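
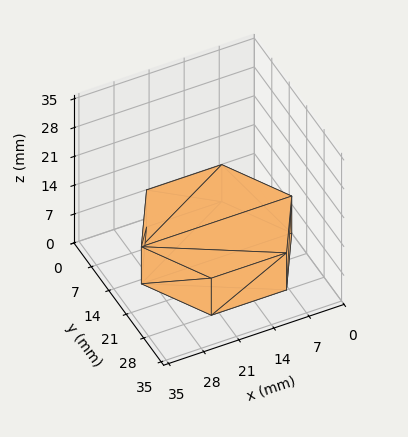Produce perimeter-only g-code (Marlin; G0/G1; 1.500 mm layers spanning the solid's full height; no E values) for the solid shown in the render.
Reading the render: the shape is a regular 6-sided prism (a cylinder approximated with 6 flat sides), circumscribed radius ≈ 15 mm, height ≈ 9 mm (dimensions read to the nearest mm from the axis ticks). For the g-code, the solid's height is divided into equal slices at the stated Δz and each level perimeter traced with G1 moves after a G0 lift.

; perimeter-only toolpath
G21 ; units = mm
G90 ; absolute positioning
G28 ; home
; layer 1
G0 Z1.500
G0 X30.000 Y15.000
G1 X22.500 Y27.990
G1 X7.500 Y27.990
G1 X0.000 Y15.000
G1 X7.500 Y2.010
G1 X22.500 Y2.010
G1 X30.000 Y15.000
; layer 2
G0 Z3.000
G0 X30.000 Y15.000
G1 X22.500 Y27.990
G1 X7.500 Y27.990
G1 X0.000 Y15.000
G1 X7.500 Y2.010
G1 X22.500 Y2.010
G1 X30.000 Y15.000
; layer 3
G0 Z4.500
G0 X30.000 Y15.000
G1 X22.500 Y27.990
G1 X7.500 Y27.990
G1 X0.000 Y15.000
G1 X7.500 Y2.010
G1 X22.500 Y2.010
G1 X30.000 Y15.000
; layer 4
G0 Z6.000
G0 X30.000 Y15.000
G1 X22.500 Y27.990
G1 X7.500 Y27.990
G1 X0.000 Y15.000
G1 X7.500 Y2.010
G1 X22.500 Y2.010
G1 X30.000 Y15.000
; layer 5
G0 Z7.500
G0 X30.000 Y15.000
G1 X22.500 Y27.990
G1 X7.500 Y27.990
G1 X0.000 Y15.000
G1 X7.500 Y2.010
G1 X22.500 Y2.010
G1 X30.000 Y15.000
; layer 6
G0 Z9.000
G0 X30.000 Y15.000
G1 X22.500 Y27.990
G1 X7.500 Y27.990
G1 X0.000 Y15.000
G1 X7.500 Y2.010
G1 X22.500 Y2.010
G1 X30.000 Y15.000
M2 ; end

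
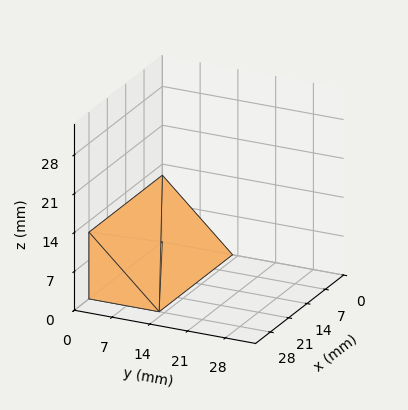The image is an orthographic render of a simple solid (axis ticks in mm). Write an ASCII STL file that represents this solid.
Reading the render: the shape is a wedge (ramp): 28 × 13 mm base, rising to 12 mm along the y=0 edge and sloping linearly to z=0 at y=13 (dimensions read to the nearest mm from the axis ticks). For the STL, each face is triangulated and given an outward normal.

solid part
  facet normal 0.0000 0.0000 -1.0000
    outer loop
      vertex 28.000 13.000 0.000
      vertex 28.000 0.000 0.000
      vertex 0.000 0.000 0.000
    endloop
  endfacet
  facet normal 0.0000 0.0000 -1.0000
    outer loop
      vertex 0.000 13.000 0.000
      vertex 28.000 13.000 0.000
      vertex 0.000 0.000 0.000
    endloop
  endfacet
  facet normal 0.0000 -1.0000 0.0000
    outer loop
      vertex 0.000 0.000 0.000
      vertex 28.000 0.000 0.000
      vertex 28.000 0.000 12.000
    endloop
  endfacet
  facet normal 0.0000 -1.0000 0.0000
    outer loop
      vertex 0.000 0.000 0.000
      vertex 28.000 0.000 12.000
      vertex 0.000 0.000 12.000
    endloop
  endfacet
  facet normal 0.0000 0.6783 0.7348
    outer loop
      vertex 0.000 0.000 12.000
      vertex 28.000 0.000 12.000
      vertex 28.000 13.000 0.000
    endloop
  endfacet
  facet normal 0.0000 0.6783 0.7348
    outer loop
      vertex 0.000 0.000 12.000
      vertex 28.000 13.000 0.000
      vertex 0.000 13.000 0.000
    endloop
  endfacet
  facet normal -1.0000 0.0000 0.0000
    outer loop
      vertex 0.000 0.000 12.000
      vertex 0.000 13.000 0.000
      vertex 0.000 0.000 0.000
    endloop
  endfacet
  facet normal 1.0000 0.0000 0.0000
    outer loop
      vertex 28.000 0.000 0.000
      vertex 28.000 13.000 0.000
      vertex 28.000 0.000 12.000
    endloop
  endfacet
endsolid part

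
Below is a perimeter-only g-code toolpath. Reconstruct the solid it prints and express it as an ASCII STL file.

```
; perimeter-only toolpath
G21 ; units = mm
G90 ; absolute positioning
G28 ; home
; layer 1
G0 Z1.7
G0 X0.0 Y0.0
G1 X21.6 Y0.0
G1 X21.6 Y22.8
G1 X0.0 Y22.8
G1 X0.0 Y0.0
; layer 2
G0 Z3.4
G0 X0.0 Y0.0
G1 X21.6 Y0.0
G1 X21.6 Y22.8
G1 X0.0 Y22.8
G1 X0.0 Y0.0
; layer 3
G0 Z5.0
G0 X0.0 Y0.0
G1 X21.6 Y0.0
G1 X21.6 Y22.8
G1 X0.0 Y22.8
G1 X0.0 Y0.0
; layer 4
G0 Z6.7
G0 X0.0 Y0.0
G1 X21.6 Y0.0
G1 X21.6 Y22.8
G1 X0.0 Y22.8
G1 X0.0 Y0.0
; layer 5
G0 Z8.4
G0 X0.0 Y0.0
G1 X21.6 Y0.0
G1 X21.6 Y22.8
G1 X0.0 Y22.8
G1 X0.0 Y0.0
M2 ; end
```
solid part
  facet normal 0.0000 0.0000 -1.0000
    outer loop
      vertex 21.6 22.8 0.0
      vertex 21.6 0.0 0.0
      vertex 0.0 0.0 0.0
    endloop
  endfacet
  facet normal 0.0000 0.0000 -1.0000
    outer loop
      vertex 0.0 22.8 0.0
      vertex 21.6 22.8 0.0
      vertex 0.0 0.0 0.0
    endloop
  endfacet
  facet normal 0.0000 0.0000 1.0000
    outer loop
      vertex 0.0 0.0 8.4
      vertex 21.6 0.0 8.4
      vertex 21.6 22.8 8.4
    endloop
  endfacet
  facet normal 0.0000 0.0000 1.0000
    outer loop
      vertex 0.0 0.0 8.4
      vertex 21.6 22.8 8.4
      vertex 0.0 22.8 8.4
    endloop
  endfacet
  facet normal 0.0000 -1.0000 0.0000
    outer loop
      vertex 0.0 0.0 0.0
      vertex 21.6 0.0 0.0
      vertex 21.6 0.0 8.4
    endloop
  endfacet
  facet normal 0.0000 -1.0000 0.0000
    outer loop
      vertex 0.0 0.0 0.0
      vertex 21.6 0.0 8.4
      vertex 0.0 0.0 8.4
    endloop
  endfacet
  facet normal 0.0000 1.0000 0.0000
    outer loop
      vertex 21.6 22.8 8.4
      vertex 21.6 22.8 0.0
      vertex 0.0 22.8 0.0
    endloop
  endfacet
  facet normal 0.0000 1.0000 0.0000
    outer loop
      vertex 0.0 22.8 8.4
      vertex 21.6 22.8 8.4
      vertex 0.0 22.8 0.0
    endloop
  endfacet
  facet normal -1.0000 0.0000 0.0000
    outer loop
      vertex 0.0 22.8 8.4
      vertex 0.0 22.8 0.0
      vertex 0.0 0.0 0.0
    endloop
  endfacet
  facet normal -1.0000 0.0000 0.0000
    outer loop
      vertex 0.0 0.0 8.4
      vertex 0.0 22.8 8.4
      vertex 0.0 0.0 0.0
    endloop
  endfacet
  facet normal 1.0000 0.0000 0.0000
    outer loop
      vertex 21.6 0.0 0.0
      vertex 21.6 22.8 0.0
      vertex 21.6 22.8 8.4
    endloop
  endfacet
  facet normal 1.0000 0.0000 0.0000
    outer loop
      vertex 21.6 0.0 0.0
      vertex 21.6 22.8 8.4
      vertex 21.6 0.0 8.4
    endloop
  endfacet
endsolid part

The G0 Z moves step by Δz≈1.7 mm. Every layer's G1 loop is the same polygon, so the solid is a straight extrusion of it from z=0 to z≈8.4. Closing with flat bottom and top caps and triangulating gives 12 facets — a rectangular box, roughly 21.6 × 22.8 mm footprint and 8.4 mm tall.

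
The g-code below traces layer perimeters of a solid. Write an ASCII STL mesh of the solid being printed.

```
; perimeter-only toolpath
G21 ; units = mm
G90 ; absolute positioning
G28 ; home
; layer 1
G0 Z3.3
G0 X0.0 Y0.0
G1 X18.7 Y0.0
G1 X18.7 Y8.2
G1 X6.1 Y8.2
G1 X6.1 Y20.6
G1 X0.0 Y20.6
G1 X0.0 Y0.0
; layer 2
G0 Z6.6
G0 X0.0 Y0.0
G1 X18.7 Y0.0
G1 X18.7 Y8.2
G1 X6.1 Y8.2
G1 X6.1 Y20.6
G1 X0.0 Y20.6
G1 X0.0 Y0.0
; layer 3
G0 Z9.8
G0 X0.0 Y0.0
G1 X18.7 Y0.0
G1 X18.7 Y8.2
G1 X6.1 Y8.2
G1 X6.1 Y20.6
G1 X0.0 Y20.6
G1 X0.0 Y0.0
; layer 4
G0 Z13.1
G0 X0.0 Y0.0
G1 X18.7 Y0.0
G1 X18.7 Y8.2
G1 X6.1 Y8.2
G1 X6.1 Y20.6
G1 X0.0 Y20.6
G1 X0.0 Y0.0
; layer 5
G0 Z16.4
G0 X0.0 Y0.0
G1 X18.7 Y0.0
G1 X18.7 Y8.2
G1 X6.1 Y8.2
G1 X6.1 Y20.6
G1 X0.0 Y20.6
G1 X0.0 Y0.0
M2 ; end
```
solid part
  facet normal 0.0000 0.0000 -1.0000
    outer loop
      vertex 18.7 8.2 0.0
      vertex 18.7 0.0 0.0
      vertex 0.0 0.0 0.0
    endloop
  endfacet
  facet normal 0.0000 0.0000 -1.0000
    outer loop
      vertex 6.1 8.2 0.0
      vertex 18.7 8.2 0.0
      vertex 0.0 0.0 0.0
    endloop
  endfacet
  facet normal 0.0000 0.0000 -1.0000
    outer loop
      vertex 6.1 20.6 0.0
      vertex 6.1 8.2 0.0
      vertex 0.0 0.0 0.0
    endloop
  endfacet
  facet normal 0.0000 0.0000 -1.0000
    outer loop
      vertex 0.0 20.6 0.0
      vertex 6.1 20.6 0.0
      vertex 0.0 0.0 0.0
    endloop
  endfacet
  facet normal 0.0000 0.0000 1.0000
    outer loop
      vertex 0.0 0.0 16.4
      vertex 18.7 0.0 16.4
      vertex 18.7 8.2 16.4
    endloop
  endfacet
  facet normal 0.0000 0.0000 1.0000
    outer loop
      vertex 0.0 0.0 16.4
      vertex 18.7 8.2 16.4
      vertex 6.1 8.2 16.4
    endloop
  endfacet
  facet normal 0.0000 0.0000 1.0000
    outer loop
      vertex 0.0 0.0 16.4
      vertex 6.1 8.2 16.4
      vertex 6.1 20.6 16.4
    endloop
  endfacet
  facet normal 0.0000 0.0000 1.0000
    outer loop
      vertex 0.0 0.0 16.4
      vertex 6.1 20.6 16.4
      vertex 0.0 20.6 16.4
    endloop
  endfacet
  facet normal 0.0000 -1.0000 0.0000
    outer loop
      vertex 0.0 0.0 0.0
      vertex 18.7 0.0 0.0
      vertex 18.7 0.0 16.4
    endloop
  endfacet
  facet normal 0.0000 -1.0000 0.0000
    outer loop
      vertex 0.0 0.0 0.0
      vertex 18.7 0.0 16.4
      vertex 0.0 0.0 16.4
    endloop
  endfacet
  facet normal 1.0000 0.0000 0.0000
    outer loop
      vertex 18.7 0.0 0.0
      vertex 18.7 8.2 0.0
      vertex 18.7 8.2 16.4
    endloop
  endfacet
  facet normal 1.0000 0.0000 0.0000
    outer loop
      vertex 18.7 0.0 0.0
      vertex 18.7 8.2 16.4
      vertex 18.7 0.0 16.4
    endloop
  endfacet
  facet normal 0.0000 1.0000 0.0000
    outer loop
      vertex 18.7 8.2 0.0
      vertex 6.1 8.2 0.0
      vertex 6.1 8.2 16.4
    endloop
  endfacet
  facet normal 0.0000 1.0000 0.0000
    outer loop
      vertex 18.7 8.2 0.0
      vertex 6.1 8.2 16.4
      vertex 18.7 8.2 16.4
    endloop
  endfacet
  facet normal 1.0000 0.0000 0.0000
    outer loop
      vertex 6.1 8.2 0.0
      vertex 6.1 20.6 0.0
      vertex 6.1 20.6 16.4
    endloop
  endfacet
  facet normal 1.0000 0.0000 0.0000
    outer loop
      vertex 6.1 8.2 0.0
      vertex 6.1 20.6 16.4
      vertex 6.1 8.2 16.4
    endloop
  endfacet
  facet normal 0.0000 1.0000 0.0000
    outer loop
      vertex 6.1 20.6 0.0
      vertex 0.0 20.6 0.0
      vertex 0.0 20.6 16.4
    endloop
  endfacet
  facet normal 0.0000 1.0000 0.0000
    outer loop
      vertex 6.1 20.6 0.0
      vertex 0.0 20.6 16.4
      vertex 6.1 20.6 16.4
    endloop
  endfacet
  facet normal -1.0000 0.0000 0.0000
    outer loop
      vertex 0.0 20.6 0.0
      vertex 0.0 0.0 0.0
      vertex 0.0 0.0 16.4
    endloop
  endfacet
  facet normal -1.0000 0.0000 0.0000
    outer loop
      vertex 0.0 20.6 0.0
      vertex 0.0 0.0 16.4
      vertex 0.0 20.6 16.4
    endloop
  endfacet
endsolid part

The G0 Z moves step by Δz≈3.3 mm. Every layer's G1 loop is the same polygon, so the solid is a straight extrusion of it from z=0 to z≈16.4. Closing with flat bottom and top caps and triangulating gives 20 facets — an L-shaped prism: outer 18.7 × 20.6 mm, arm thicknesses ≈ 8.2 mm (horizontal) and 6.1 mm (vertical), extruded 16.4 mm in z.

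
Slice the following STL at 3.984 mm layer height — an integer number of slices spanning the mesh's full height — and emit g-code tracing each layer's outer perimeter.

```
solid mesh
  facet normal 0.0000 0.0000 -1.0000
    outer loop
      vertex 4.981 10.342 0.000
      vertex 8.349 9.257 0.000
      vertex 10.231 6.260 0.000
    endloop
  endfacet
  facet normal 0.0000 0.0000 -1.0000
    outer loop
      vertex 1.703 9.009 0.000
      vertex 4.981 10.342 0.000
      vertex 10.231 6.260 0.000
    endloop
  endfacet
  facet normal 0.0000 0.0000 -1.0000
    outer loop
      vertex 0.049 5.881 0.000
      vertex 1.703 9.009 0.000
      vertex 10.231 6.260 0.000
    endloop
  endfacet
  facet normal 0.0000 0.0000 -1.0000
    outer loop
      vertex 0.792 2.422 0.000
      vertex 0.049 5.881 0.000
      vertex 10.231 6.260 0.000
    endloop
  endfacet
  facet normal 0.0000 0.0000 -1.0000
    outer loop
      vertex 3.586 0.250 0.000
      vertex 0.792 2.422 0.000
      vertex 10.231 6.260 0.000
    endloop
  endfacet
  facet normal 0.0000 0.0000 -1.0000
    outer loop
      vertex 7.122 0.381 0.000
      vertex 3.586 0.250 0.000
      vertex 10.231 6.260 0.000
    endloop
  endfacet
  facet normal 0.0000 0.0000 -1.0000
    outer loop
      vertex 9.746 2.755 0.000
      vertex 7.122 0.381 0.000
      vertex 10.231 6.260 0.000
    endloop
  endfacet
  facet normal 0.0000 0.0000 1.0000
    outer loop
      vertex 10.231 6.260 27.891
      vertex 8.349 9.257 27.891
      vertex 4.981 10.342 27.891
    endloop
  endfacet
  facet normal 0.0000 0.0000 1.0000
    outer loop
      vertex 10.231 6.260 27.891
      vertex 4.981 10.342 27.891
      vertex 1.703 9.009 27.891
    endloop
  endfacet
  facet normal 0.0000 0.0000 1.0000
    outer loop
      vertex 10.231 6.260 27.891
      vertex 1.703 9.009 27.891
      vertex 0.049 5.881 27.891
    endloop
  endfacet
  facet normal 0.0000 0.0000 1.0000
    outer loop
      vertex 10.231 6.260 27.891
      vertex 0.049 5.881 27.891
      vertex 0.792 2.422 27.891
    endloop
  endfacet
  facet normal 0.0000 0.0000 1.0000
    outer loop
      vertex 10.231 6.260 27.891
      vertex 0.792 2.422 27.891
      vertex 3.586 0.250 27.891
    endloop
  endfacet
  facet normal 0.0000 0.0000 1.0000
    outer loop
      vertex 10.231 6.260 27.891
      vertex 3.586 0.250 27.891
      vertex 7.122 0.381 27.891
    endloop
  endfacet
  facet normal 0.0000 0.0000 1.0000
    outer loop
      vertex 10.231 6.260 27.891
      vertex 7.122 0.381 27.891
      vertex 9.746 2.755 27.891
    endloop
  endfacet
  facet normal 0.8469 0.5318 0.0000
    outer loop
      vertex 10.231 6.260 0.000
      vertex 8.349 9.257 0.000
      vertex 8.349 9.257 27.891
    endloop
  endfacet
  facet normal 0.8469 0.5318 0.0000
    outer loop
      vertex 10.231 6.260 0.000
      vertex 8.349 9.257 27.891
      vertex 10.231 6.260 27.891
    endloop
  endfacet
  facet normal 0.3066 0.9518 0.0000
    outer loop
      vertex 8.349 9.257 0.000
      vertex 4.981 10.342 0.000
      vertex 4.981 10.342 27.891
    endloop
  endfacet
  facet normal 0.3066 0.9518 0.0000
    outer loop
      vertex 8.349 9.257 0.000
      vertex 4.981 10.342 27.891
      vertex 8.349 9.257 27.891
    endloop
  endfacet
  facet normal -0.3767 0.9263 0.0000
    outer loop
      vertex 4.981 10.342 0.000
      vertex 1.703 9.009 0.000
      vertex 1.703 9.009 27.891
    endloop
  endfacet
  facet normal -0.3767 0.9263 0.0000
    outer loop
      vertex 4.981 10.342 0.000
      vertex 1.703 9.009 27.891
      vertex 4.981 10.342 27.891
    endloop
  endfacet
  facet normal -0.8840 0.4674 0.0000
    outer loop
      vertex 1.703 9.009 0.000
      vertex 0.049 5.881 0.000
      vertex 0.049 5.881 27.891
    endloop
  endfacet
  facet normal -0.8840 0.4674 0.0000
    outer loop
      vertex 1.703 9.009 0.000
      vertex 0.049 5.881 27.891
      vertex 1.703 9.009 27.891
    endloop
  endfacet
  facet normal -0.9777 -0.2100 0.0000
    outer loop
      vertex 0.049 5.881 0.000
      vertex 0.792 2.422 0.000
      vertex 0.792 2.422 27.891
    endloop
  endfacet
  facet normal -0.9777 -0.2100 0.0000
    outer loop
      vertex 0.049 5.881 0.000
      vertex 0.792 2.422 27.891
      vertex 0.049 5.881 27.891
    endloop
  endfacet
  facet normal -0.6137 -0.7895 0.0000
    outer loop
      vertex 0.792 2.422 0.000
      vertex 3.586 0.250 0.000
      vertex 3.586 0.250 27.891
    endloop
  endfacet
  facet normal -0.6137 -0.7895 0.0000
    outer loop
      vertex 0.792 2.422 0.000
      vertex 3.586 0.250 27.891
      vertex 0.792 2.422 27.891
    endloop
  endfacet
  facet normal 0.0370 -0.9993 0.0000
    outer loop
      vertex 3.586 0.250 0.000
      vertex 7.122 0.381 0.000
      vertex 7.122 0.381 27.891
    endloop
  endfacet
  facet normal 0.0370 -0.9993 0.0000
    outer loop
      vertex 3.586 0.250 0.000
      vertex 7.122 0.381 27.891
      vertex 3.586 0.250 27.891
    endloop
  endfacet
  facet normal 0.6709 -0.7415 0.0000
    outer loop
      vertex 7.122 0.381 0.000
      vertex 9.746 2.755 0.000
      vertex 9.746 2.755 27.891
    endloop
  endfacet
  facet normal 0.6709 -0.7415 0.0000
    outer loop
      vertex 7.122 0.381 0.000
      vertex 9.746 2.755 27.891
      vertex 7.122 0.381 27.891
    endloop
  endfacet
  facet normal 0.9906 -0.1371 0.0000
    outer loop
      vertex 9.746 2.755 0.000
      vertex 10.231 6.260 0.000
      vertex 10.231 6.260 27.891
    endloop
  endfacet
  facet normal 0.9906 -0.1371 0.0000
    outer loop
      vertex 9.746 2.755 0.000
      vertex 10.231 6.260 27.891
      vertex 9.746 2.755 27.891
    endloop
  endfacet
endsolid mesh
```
; perimeter-only toolpath
G21 ; units = mm
G90 ; absolute positioning
G28 ; home
; layer 1
G0 Z3.984
G0 X10.231 Y6.260
G1 X8.349 Y9.257
G1 X4.981 Y10.342
G1 X1.703 Y9.009
G1 X0.049 Y5.881
G1 X0.792 Y2.422
G1 X3.586 Y0.250
G1 X7.122 Y0.381
G1 X9.746 Y2.755
G1 X10.231 Y6.260
; layer 2
G0 Z7.969
G0 X10.231 Y6.260
G1 X8.349 Y9.257
G1 X4.981 Y10.342
G1 X1.703 Y9.009
G1 X0.049 Y5.881
G1 X0.792 Y2.422
G1 X3.586 Y0.250
G1 X7.122 Y0.381
G1 X9.746 Y2.755
G1 X10.231 Y6.260
; layer 3
G0 Z11.953
G0 X10.231 Y6.260
G1 X8.349 Y9.257
G1 X4.981 Y10.342
G1 X1.703 Y9.009
G1 X0.049 Y5.881
G1 X0.792 Y2.422
G1 X3.586 Y0.250
G1 X7.122 Y0.381
G1 X9.746 Y2.755
G1 X10.231 Y6.260
; layer 4
G0 Z15.938
G0 X10.231 Y6.260
G1 X8.349 Y9.257
G1 X4.981 Y10.342
G1 X1.703 Y9.009
G1 X0.049 Y5.881
G1 X0.792 Y2.422
G1 X3.586 Y0.250
G1 X7.122 Y0.381
G1 X9.746 Y2.755
G1 X10.231 Y6.260
; layer 5
G0 Z19.922
G0 X10.231 Y6.260
G1 X8.349 Y9.257
G1 X4.981 Y10.342
G1 X1.703 Y9.009
G1 X0.049 Y5.881
G1 X0.792 Y2.422
G1 X3.586 Y0.250
G1 X7.122 Y0.381
G1 X9.746 Y2.755
G1 X10.231 Y6.260
; layer 6
G0 Z23.907
G0 X10.231 Y6.260
G1 X8.349 Y9.257
G1 X4.981 Y10.342
G1 X1.703 Y9.009
G1 X0.049 Y5.881
G1 X0.792 Y2.422
G1 X3.586 Y0.250
G1 X7.122 Y0.381
G1 X9.746 Y2.755
G1 X10.231 Y6.260
; layer 7
G0 Z27.891
G0 X10.231 Y6.260
G1 X8.349 Y9.257
G1 X4.981 Y10.342
G1 X1.703 Y9.009
G1 X0.049 Y5.881
G1 X0.792 Y2.422
G1 X3.586 Y0.250
G1 X7.122 Y0.381
G1 X9.746 Y2.755
G1 X10.231 Y6.260
M2 ; end

The solid is a regular 9-sided prism (a cylinder approximated with 9 flat sides), circumscribed radius ≈ 5.17 mm, height ≈ 27.9 mm. Slicing at Δz = 3.984 mm — 7 equal slices spanning the solid's height, so layer i sits at z = i·h/7 — gives 7 non-empty perimeters. Each is a 9-segment closed polygon; G0 lifts to the layer z and rapids to the start vertex, then G1 traces the edges.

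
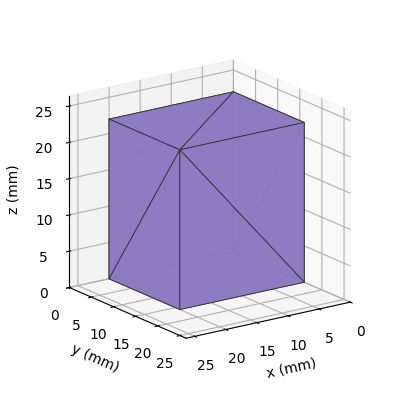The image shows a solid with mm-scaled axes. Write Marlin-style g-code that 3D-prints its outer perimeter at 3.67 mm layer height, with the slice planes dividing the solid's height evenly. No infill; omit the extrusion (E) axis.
Reading the render: the shape is a rectangular box, roughly 20 × 16 mm footprint and 22 mm tall (dimensions read to the nearest mm from the axis ticks). For the g-code, the solid's height is divided into equal slices at the stated Δz and each level perimeter traced with G1 moves after a G0 lift.

; perimeter-only toolpath
G21 ; units = mm
G90 ; absolute positioning
G28 ; home
; layer 1
G0 Z3.67
G0 X0.00 Y0.00
G1 X20.00 Y0.00
G1 X20.00 Y16.00
G1 X0.00 Y16.00
G1 X0.00 Y0.00
; layer 2
G0 Z7.33
G0 X0.00 Y0.00
G1 X20.00 Y0.00
G1 X20.00 Y16.00
G1 X0.00 Y16.00
G1 X0.00 Y0.00
; layer 3
G0 Z11.00
G0 X0.00 Y0.00
G1 X20.00 Y0.00
G1 X20.00 Y16.00
G1 X0.00 Y16.00
G1 X0.00 Y0.00
; layer 4
G0 Z14.67
G0 X0.00 Y0.00
G1 X20.00 Y0.00
G1 X20.00 Y16.00
G1 X0.00 Y16.00
G1 X0.00 Y0.00
; layer 5
G0 Z18.33
G0 X0.00 Y0.00
G1 X20.00 Y0.00
G1 X20.00 Y16.00
G1 X0.00 Y16.00
G1 X0.00 Y0.00
; layer 6
G0 Z22.00
G0 X0.00 Y0.00
G1 X20.00 Y0.00
G1 X20.00 Y16.00
G1 X0.00 Y16.00
G1 X0.00 Y0.00
M2 ; end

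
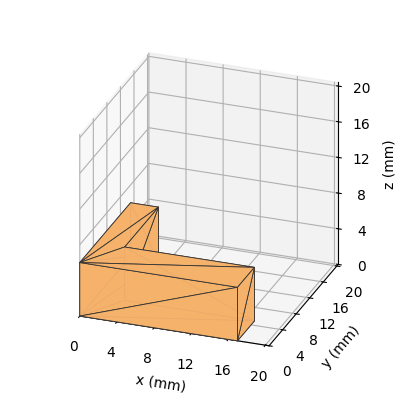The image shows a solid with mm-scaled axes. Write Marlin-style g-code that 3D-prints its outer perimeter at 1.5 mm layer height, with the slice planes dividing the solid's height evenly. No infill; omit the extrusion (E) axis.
Reading the render: the shape is an L-shaped prism: outer 17 × 15 mm, arm thicknesses ≈ 5 mm (horizontal) and 3 mm (vertical), extruded 6 mm in z (dimensions read to the nearest mm from the axis ticks). For the g-code, the solid's height is divided into equal slices at the stated Δz and each level perimeter traced with G1 moves after a G0 lift.

; perimeter-only toolpath
G21 ; units = mm
G90 ; absolute positioning
G28 ; home
; layer 1
G0 Z1.5
G0 X0.0 Y0.0
G1 X17.0 Y0.0
G1 X17.0 Y5.0
G1 X3.0 Y5.0
G1 X3.0 Y15.0
G1 X0.0 Y15.0
G1 X0.0 Y0.0
; layer 2
G0 Z3.0
G0 X0.0 Y0.0
G1 X17.0 Y0.0
G1 X17.0 Y5.0
G1 X3.0 Y5.0
G1 X3.0 Y15.0
G1 X0.0 Y15.0
G1 X0.0 Y0.0
; layer 3
G0 Z4.5
G0 X0.0 Y0.0
G1 X17.0 Y0.0
G1 X17.0 Y5.0
G1 X3.0 Y5.0
G1 X3.0 Y15.0
G1 X0.0 Y15.0
G1 X0.0 Y0.0
; layer 4
G0 Z6.0
G0 X0.0 Y0.0
G1 X17.0 Y0.0
G1 X17.0 Y5.0
G1 X3.0 Y5.0
G1 X3.0 Y15.0
G1 X0.0 Y15.0
G1 X0.0 Y0.0
M2 ; end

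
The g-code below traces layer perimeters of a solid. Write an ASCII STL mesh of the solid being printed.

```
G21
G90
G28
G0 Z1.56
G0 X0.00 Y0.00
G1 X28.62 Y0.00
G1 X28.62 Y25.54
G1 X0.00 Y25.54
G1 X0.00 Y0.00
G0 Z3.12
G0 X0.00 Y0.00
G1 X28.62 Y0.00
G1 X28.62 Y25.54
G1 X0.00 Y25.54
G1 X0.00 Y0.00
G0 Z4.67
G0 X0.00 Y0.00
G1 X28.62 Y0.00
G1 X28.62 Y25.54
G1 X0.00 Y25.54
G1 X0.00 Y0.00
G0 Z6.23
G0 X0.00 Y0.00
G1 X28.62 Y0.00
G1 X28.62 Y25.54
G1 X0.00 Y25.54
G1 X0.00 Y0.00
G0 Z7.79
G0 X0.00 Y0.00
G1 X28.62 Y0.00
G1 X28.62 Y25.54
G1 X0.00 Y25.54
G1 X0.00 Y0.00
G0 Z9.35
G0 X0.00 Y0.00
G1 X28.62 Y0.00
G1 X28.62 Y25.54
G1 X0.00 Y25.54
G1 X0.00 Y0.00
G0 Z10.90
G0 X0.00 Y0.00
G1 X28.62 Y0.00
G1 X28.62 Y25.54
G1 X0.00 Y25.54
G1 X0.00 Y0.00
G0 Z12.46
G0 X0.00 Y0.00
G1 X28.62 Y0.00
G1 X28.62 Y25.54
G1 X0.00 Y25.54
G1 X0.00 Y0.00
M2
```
solid part
  facet normal 0.0000 0.0000 -1.0000
    outer loop
      vertex 28.62 25.54 0.00
      vertex 28.62 0.00 0.00
      vertex 0.00 0.00 0.00
    endloop
  endfacet
  facet normal 0.0000 0.0000 -1.0000
    outer loop
      vertex 0.00 25.54 0.00
      vertex 28.62 25.54 0.00
      vertex 0.00 0.00 0.00
    endloop
  endfacet
  facet normal 0.0000 0.0000 1.0000
    outer loop
      vertex 0.00 0.00 12.46
      vertex 28.62 0.00 12.46
      vertex 28.62 25.54 12.46
    endloop
  endfacet
  facet normal 0.0000 0.0000 1.0000
    outer loop
      vertex 0.00 0.00 12.46
      vertex 28.62 25.54 12.46
      vertex 0.00 25.54 12.46
    endloop
  endfacet
  facet normal 0.0000 -1.0000 0.0000
    outer loop
      vertex 0.00 0.00 0.00
      vertex 28.62 0.00 0.00
      vertex 28.62 0.00 12.46
    endloop
  endfacet
  facet normal 0.0000 -1.0000 0.0000
    outer loop
      vertex 0.00 0.00 0.00
      vertex 28.62 0.00 12.46
      vertex 0.00 0.00 12.46
    endloop
  endfacet
  facet normal 0.0000 1.0000 0.0000
    outer loop
      vertex 28.62 25.54 12.46
      vertex 28.62 25.54 0.00
      vertex 0.00 25.54 0.00
    endloop
  endfacet
  facet normal 0.0000 1.0000 0.0000
    outer loop
      vertex 0.00 25.54 12.46
      vertex 28.62 25.54 12.46
      vertex 0.00 25.54 0.00
    endloop
  endfacet
  facet normal -1.0000 0.0000 0.0000
    outer loop
      vertex 0.00 25.54 12.46
      vertex 0.00 25.54 0.00
      vertex 0.00 0.00 0.00
    endloop
  endfacet
  facet normal -1.0000 0.0000 0.0000
    outer loop
      vertex 0.00 0.00 12.46
      vertex 0.00 25.54 12.46
      vertex 0.00 0.00 0.00
    endloop
  endfacet
  facet normal 1.0000 0.0000 0.0000
    outer loop
      vertex 28.62 0.00 0.00
      vertex 28.62 25.54 0.00
      vertex 28.62 25.54 12.46
    endloop
  endfacet
  facet normal 1.0000 0.0000 0.0000
    outer loop
      vertex 28.62 0.00 0.00
      vertex 28.62 25.54 12.46
      vertex 28.62 0.00 12.46
    endloop
  endfacet
endsolid part

The G0 Z moves step by Δz≈1.56 mm. Every layer's G1 loop is the same polygon, so the solid is a straight extrusion of it from z=0 to z≈12.5. Closing with flat bottom and top caps and triangulating gives 12 facets — a rectangular box, roughly 28.6 × 25.5 mm footprint and 12.5 mm tall.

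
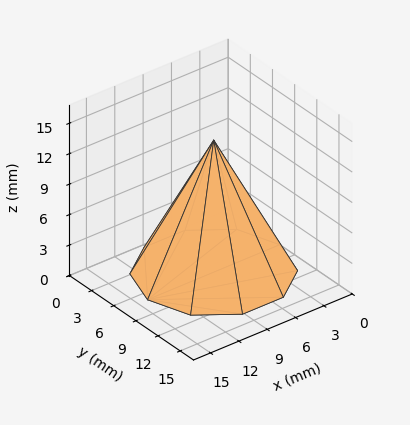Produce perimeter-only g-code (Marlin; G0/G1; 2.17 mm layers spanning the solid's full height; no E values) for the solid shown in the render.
Reading the render: the shape is a regular 10-sided pyramid, base circumscribed radius ≈ 7 mm, apex at z ≈ 13 mm (dimensions read to the nearest mm from the axis ticks). For the g-code, the solid's height is divided into equal slices at the stated Δz and each level perimeter traced with G1 moves after a G0 lift.

; perimeter-only toolpath
G21 ; units = mm
G90 ; absolute positioning
G28 ; home
; layer 1
G0 Z2.17
G0 X12.83 Y7.00
G1 X11.72 Y10.42
G1 X8.80 Y12.55
G1 X5.20 Y12.55
G1 X2.28 Y10.42
G1 X1.17 Y7.00
G1 X2.28 Y3.58
G1 X5.20 Y1.45
G1 X8.80 Y1.45
G1 X11.72 Y3.58
G1 X12.83 Y7.00
; layer 2
G0 Z4.33
G0 X11.67 Y7.00
G1 X10.77 Y9.74
G1 X8.44 Y11.44
G1 X5.56 Y11.44
G1 X3.23 Y9.74
G1 X2.33 Y7.00
G1 X3.23 Y4.26
G1 X5.56 Y2.56
G1 X8.44 Y2.56
G1 X10.77 Y4.26
G1 X11.67 Y7.00
; layer 3
G0 Z6.50
G0 X10.50 Y7.00
G1 X9.83 Y9.05
G1 X8.08 Y10.33
G1 X5.92 Y10.33
G1 X4.17 Y9.05
G1 X3.50 Y7.00
G1 X4.17 Y4.95
G1 X5.92 Y3.67
G1 X8.08 Y3.67
G1 X9.83 Y4.95
G1 X10.50 Y7.00
; layer 4
G0 Z8.67
G0 X9.33 Y7.00
G1 X8.89 Y8.37
G1 X7.72 Y9.22
G1 X6.28 Y9.22
G1 X5.11 Y8.37
G1 X4.67 Y7.00
G1 X5.11 Y5.63
G1 X6.28 Y4.78
G1 X7.72 Y4.78
G1 X8.89 Y5.63
G1 X9.33 Y7.00
; layer 5
G0 Z10.83
G0 X8.17 Y7.00
G1 X7.94 Y7.69
G1 X7.36 Y8.11
G1 X6.64 Y8.11
G1 X6.06 Y7.69
G1 X5.83 Y7.00
G1 X6.06 Y6.31
G1 X6.64 Y5.89
G1 X7.36 Y5.89
G1 X7.94 Y6.31
G1 X8.17 Y7.00
M2 ; end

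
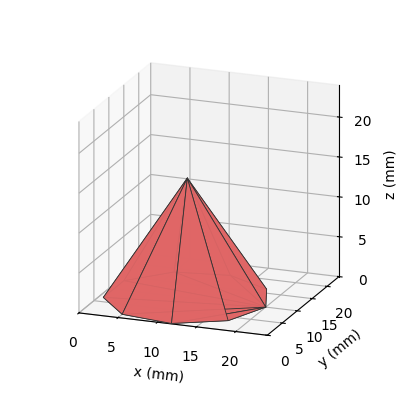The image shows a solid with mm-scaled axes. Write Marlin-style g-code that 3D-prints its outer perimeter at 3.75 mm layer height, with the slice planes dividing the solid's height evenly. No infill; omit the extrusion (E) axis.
Reading the render: the shape is a regular 9-sided pyramid, base circumscribed radius ≈ 10 mm, apex at z ≈ 15 mm (dimensions read to the nearest mm from the axis ticks). For the g-code, the solid's height is divided into equal slices at the stated Δz and each level perimeter traced with G1 moves after a G0 lift.

; perimeter-only toolpath
G21 ; units = mm
G90 ; absolute positioning
G28 ; home
; layer 1
G0 Z3.75
G0 X17.50 Y10.00
G1 X15.75 Y14.82
G1 X11.30 Y17.39
G1 X6.25 Y16.50
G1 X2.95 Y12.56
G1 X2.95 Y7.44
G1 X6.25 Y3.50
G1 X11.30 Y2.61
G1 X15.75 Y5.18
G1 X17.50 Y10.00
; layer 2
G0 Z7.50
G0 X15.00 Y10.00
G1 X13.83 Y13.21
G1 X10.87 Y14.93
G1 X7.50 Y14.33
G1 X5.30 Y11.71
G1 X5.30 Y8.29
G1 X7.50 Y5.67
G1 X10.87 Y5.08
G1 X13.83 Y6.79
G1 X15.00 Y10.00
; layer 3
G0 Z11.25
G0 X12.50 Y10.00
G1 X11.91 Y11.61
G1 X10.44 Y12.46
G1 X8.75 Y12.16
G1 X7.65 Y10.86
G1 X7.65 Y9.14
G1 X8.75 Y7.83
G1 X10.44 Y7.54
G1 X11.91 Y8.39
G1 X12.50 Y10.00
M2 ; end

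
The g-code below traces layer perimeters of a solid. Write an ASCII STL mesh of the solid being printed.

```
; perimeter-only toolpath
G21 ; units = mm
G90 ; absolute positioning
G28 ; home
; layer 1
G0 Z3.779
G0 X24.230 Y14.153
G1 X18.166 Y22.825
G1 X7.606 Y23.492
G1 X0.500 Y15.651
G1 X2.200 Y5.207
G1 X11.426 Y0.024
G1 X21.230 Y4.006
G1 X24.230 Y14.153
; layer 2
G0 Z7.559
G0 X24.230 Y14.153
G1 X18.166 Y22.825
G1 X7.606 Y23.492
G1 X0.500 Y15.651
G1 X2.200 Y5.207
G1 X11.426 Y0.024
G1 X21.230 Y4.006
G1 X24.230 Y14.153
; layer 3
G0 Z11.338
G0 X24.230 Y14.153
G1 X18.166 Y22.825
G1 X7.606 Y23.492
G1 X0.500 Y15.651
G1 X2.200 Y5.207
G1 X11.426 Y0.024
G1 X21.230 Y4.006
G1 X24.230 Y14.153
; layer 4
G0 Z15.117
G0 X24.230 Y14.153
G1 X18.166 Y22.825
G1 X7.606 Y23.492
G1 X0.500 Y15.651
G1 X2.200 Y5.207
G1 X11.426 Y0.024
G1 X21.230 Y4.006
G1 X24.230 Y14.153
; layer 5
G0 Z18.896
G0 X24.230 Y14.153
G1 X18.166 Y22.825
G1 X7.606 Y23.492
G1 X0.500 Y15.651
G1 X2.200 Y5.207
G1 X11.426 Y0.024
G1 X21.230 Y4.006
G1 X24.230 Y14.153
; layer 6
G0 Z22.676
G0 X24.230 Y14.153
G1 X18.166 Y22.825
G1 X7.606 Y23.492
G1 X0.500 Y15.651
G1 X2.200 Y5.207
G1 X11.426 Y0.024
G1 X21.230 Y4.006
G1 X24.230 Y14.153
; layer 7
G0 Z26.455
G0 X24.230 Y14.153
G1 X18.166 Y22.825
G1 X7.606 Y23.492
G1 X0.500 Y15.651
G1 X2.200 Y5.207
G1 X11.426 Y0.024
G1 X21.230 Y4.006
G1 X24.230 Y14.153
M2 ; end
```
solid part
  facet normal 0.0000 0.0000 -1.0000
    outer loop
      vertex 7.606 23.492 0.000
      vertex 18.166 22.825 0.000
      vertex 24.230 14.153 0.000
    endloop
  endfacet
  facet normal 0.0000 0.0000 -1.0000
    outer loop
      vertex 0.500 15.651 0.000
      vertex 7.606 23.492 0.000
      vertex 24.230 14.153 0.000
    endloop
  endfacet
  facet normal 0.0000 0.0000 -1.0000
    outer loop
      vertex 2.200 5.207 0.000
      vertex 0.500 15.651 0.000
      vertex 24.230 14.153 0.000
    endloop
  endfacet
  facet normal 0.0000 0.0000 -1.0000
    outer loop
      vertex 11.426 0.024 0.000
      vertex 2.200 5.207 0.000
      vertex 24.230 14.153 0.000
    endloop
  endfacet
  facet normal 0.0000 0.0000 -1.0000
    outer loop
      vertex 21.230 4.006 0.000
      vertex 11.426 0.024 0.000
      vertex 24.230 14.153 0.000
    endloop
  endfacet
  facet normal 0.0000 0.0000 1.0000
    outer loop
      vertex 24.230 14.153 26.455
      vertex 18.166 22.825 26.455
      vertex 7.606 23.492 26.455
    endloop
  endfacet
  facet normal 0.0000 0.0000 1.0000
    outer loop
      vertex 24.230 14.153 26.455
      vertex 7.606 23.492 26.455
      vertex 0.500 15.651 26.455
    endloop
  endfacet
  facet normal 0.0000 0.0000 1.0000
    outer loop
      vertex 24.230 14.153 26.455
      vertex 0.500 15.651 26.455
      vertex 2.200 5.207 26.455
    endloop
  endfacet
  facet normal 0.0000 0.0000 1.0000
    outer loop
      vertex 24.230 14.153 26.455
      vertex 2.200 5.207 26.455
      vertex 11.426 0.024 26.455
    endloop
  endfacet
  facet normal 0.0000 0.0000 1.0000
    outer loop
      vertex 24.230 14.153 26.455
      vertex 11.426 0.024 26.455
      vertex 21.230 4.006 26.455
    endloop
  endfacet
  facet normal 0.8195 0.5731 0.0000
    outer loop
      vertex 24.230 14.153 0.000
      vertex 18.166 22.825 0.000
      vertex 18.166 22.825 26.455
    endloop
  endfacet
  facet normal 0.8195 0.5731 0.0000
    outer loop
      vertex 24.230 14.153 0.000
      vertex 18.166 22.825 26.455
      vertex 24.230 14.153 26.455
    endloop
  endfacet
  facet normal 0.0630 0.9980 0.0000
    outer loop
      vertex 18.166 22.825 0.000
      vertex 7.606 23.492 0.000
      vertex 7.606 23.492 26.455
    endloop
  endfacet
  facet normal 0.0630 0.9980 0.0000
    outer loop
      vertex 18.166 22.825 0.000
      vertex 7.606 23.492 26.455
      vertex 18.166 22.825 26.455
    endloop
  endfacet
  facet normal -0.7410 0.6715 0.0000
    outer loop
      vertex 7.606 23.492 0.000
      vertex 0.500 15.651 0.000
      vertex 0.500 15.651 26.455
    endloop
  endfacet
  facet normal -0.7410 0.6715 0.0000
    outer loop
      vertex 7.606 23.492 0.000
      vertex 0.500 15.651 26.455
      vertex 7.606 23.492 26.455
    endloop
  endfacet
  facet normal -0.9870 -0.1607 0.0000
    outer loop
      vertex 0.500 15.651 0.000
      vertex 2.200 5.207 0.000
      vertex 2.200 5.207 26.455
    endloop
  endfacet
  facet normal -0.9870 -0.1607 0.0000
    outer loop
      vertex 0.500 15.651 0.000
      vertex 2.200 5.207 26.455
      vertex 0.500 15.651 26.455
    endloop
  endfacet
  facet normal -0.4898 -0.8718 0.0000
    outer loop
      vertex 2.200 5.207 0.000
      vertex 11.426 0.024 0.000
      vertex 11.426 0.024 26.455
    endloop
  endfacet
  facet normal -0.4898 -0.8718 0.0000
    outer loop
      vertex 2.200 5.207 0.000
      vertex 11.426 0.024 26.455
      vertex 2.200 5.207 26.455
    endloop
  endfacet
  facet normal 0.3763 -0.9265 0.0000
    outer loop
      vertex 11.426 0.024 0.000
      vertex 21.230 4.006 0.000
      vertex 21.230 4.006 26.455
    endloop
  endfacet
  facet normal 0.3763 -0.9265 0.0000
    outer loop
      vertex 11.426 0.024 0.000
      vertex 21.230 4.006 26.455
      vertex 11.426 0.024 26.455
    endloop
  endfacet
  facet normal 0.9590 -0.2835 0.0000
    outer loop
      vertex 21.230 4.006 0.000
      vertex 24.230 14.153 0.000
      vertex 24.230 14.153 26.455
    endloop
  endfacet
  facet normal 0.9590 -0.2835 0.0000
    outer loop
      vertex 21.230 4.006 0.000
      vertex 24.230 14.153 26.455
      vertex 21.230 4.006 26.455
    endloop
  endfacet
endsolid part

The G0 Z moves step by Δz≈3.779 mm. Every layer's G1 loop is the same polygon, so the solid is a straight extrusion of it from z=0 to z≈26.5. Closing with flat bottom and top caps and triangulating gives 24 facets — a regular 7-sided prism (a cylinder approximated with 7 flat sides), circumscribed radius ≈ 12.2 mm, height ≈ 26.5 mm.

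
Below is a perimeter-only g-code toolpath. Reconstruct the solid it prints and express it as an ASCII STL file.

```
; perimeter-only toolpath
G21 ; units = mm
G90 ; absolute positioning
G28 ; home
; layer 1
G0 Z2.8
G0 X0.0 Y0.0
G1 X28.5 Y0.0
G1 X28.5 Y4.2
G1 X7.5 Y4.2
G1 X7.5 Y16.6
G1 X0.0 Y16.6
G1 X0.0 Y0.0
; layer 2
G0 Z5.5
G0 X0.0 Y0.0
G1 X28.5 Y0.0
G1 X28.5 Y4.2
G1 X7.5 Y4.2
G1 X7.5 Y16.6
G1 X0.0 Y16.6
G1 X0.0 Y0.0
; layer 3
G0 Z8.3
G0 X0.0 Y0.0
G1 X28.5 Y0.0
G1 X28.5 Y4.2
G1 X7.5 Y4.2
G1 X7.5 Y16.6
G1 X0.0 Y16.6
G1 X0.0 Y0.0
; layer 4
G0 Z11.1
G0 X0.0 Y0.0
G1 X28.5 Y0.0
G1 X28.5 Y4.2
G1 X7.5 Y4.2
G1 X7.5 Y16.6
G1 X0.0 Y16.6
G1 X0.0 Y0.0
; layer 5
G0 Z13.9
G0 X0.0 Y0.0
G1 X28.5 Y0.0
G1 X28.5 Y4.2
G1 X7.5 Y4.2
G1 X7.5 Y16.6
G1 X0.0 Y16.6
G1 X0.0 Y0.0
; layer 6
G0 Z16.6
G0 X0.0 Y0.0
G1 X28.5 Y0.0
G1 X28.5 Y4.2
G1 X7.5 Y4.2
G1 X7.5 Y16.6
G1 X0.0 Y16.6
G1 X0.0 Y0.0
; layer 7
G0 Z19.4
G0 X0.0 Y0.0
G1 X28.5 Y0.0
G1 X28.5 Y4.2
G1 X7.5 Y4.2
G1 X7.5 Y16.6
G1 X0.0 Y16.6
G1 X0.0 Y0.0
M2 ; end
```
solid part
  facet normal 0.0000 0.0000 -1.0000
    outer loop
      vertex 28.5 4.2 0.0
      vertex 28.5 0.0 0.0
      vertex 0.0 0.0 0.0
    endloop
  endfacet
  facet normal 0.0000 0.0000 -1.0000
    outer loop
      vertex 7.5 4.2 0.0
      vertex 28.5 4.2 0.0
      vertex 0.0 0.0 0.0
    endloop
  endfacet
  facet normal 0.0000 0.0000 -1.0000
    outer loop
      vertex 7.5 16.6 0.0
      vertex 7.5 4.2 0.0
      vertex 0.0 0.0 0.0
    endloop
  endfacet
  facet normal 0.0000 0.0000 -1.0000
    outer loop
      vertex 0.0 16.6 0.0
      vertex 7.5 16.6 0.0
      vertex 0.0 0.0 0.0
    endloop
  endfacet
  facet normal 0.0000 0.0000 1.0000
    outer loop
      vertex 0.0 0.0 19.4
      vertex 28.5 0.0 19.4
      vertex 28.5 4.2 19.4
    endloop
  endfacet
  facet normal 0.0000 0.0000 1.0000
    outer loop
      vertex 0.0 0.0 19.4
      vertex 28.5 4.2 19.4
      vertex 7.5 4.2 19.4
    endloop
  endfacet
  facet normal 0.0000 0.0000 1.0000
    outer loop
      vertex 0.0 0.0 19.4
      vertex 7.5 4.2 19.4
      vertex 7.5 16.6 19.4
    endloop
  endfacet
  facet normal 0.0000 0.0000 1.0000
    outer loop
      vertex 0.0 0.0 19.4
      vertex 7.5 16.6 19.4
      vertex 0.0 16.6 19.4
    endloop
  endfacet
  facet normal 0.0000 -1.0000 0.0000
    outer loop
      vertex 0.0 0.0 0.0
      vertex 28.5 0.0 0.0
      vertex 28.5 0.0 19.4
    endloop
  endfacet
  facet normal 0.0000 -1.0000 0.0000
    outer loop
      vertex 0.0 0.0 0.0
      vertex 28.5 0.0 19.4
      vertex 0.0 0.0 19.4
    endloop
  endfacet
  facet normal 1.0000 0.0000 0.0000
    outer loop
      vertex 28.5 0.0 0.0
      vertex 28.5 4.2 0.0
      vertex 28.5 4.2 19.4
    endloop
  endfacet
  facet normal 1.0000 0.0000 0.0000
    outer loop
      vertex 28.5 0.0 0.0
      vertex 28.5 4.2 19.4
      vertex 28.5 0.0 19.4
    endloop
  endfacet
  facet normal 0.0000 1.0000 0.0000
    outer loop
      vertex 28.5 4.2 0.0
      vertex 7.5 4.2 0.0
      vertex 7.5 4.2 19.4
    endloop
  endfacet
  facet normal 0.0000 1.0000 0.0000
    outer loop
      vertex 28.5 4.2 0.0
      vertex 7.5 4.2 19.4
      vertex 28.5 4.2 19.4
    endloop
  endfacet
  facet normal 1.0000 0.0000 0.0000
    outer loop
      vertex 7.5 4.2 0.0
      vertex 7.5 16.6 0.0
      vertex 7.5 16.6 19.4
    endloop
  endfacet
  facet normal 1.0000 0.0000 0.0000
    outer loop
      vertex 7.5 4.2 0.0
      vertex 7.5 16.6 19.4
      vertex 7.5 4.2 19.4
    endloop
  endfacet
  facet normal 0.0000 1.0000 0.0000
    outer loop
      vertex 7.5 16.6 0.0
      vertex 0.0 16.6 0.0
      vertex 0.0 16.6 19.4
    endloop
  endfacet
  facet normal 0.0000 1.0000 0.0000
    outer loop
      vertex 7.5 16.6 0.0
      vertex 0.0 16.6 19.4
      vertex 7.5 16.6 19.4
    endloop
  endfacet
  facet normal -1.0000 0.0000 0.0000
    outer loop
      vertex 0.0 16.6 0.0
      vertex 0.0 0.0 0.0
      vertex 0.0 0.0 19.4
    endloop
  endfacet
  facet normal -1.0000 0.0000 0.0000
    outer loop
      vertex 0.0 16.6 0.0
      vertex 0.0 0.0 19.4
      vertex 0.0 16.6 19.4
    endloop
  endfacet
endsolid part

The G0 Z moves step by Δz≈2.8 mm. Every layer's G1 loop is the same polygon, so the solid is a straight extrusion of it from z=0 to z≈19.4. Closing with flat bottom and top caps and triangulating gives 20 facets — an L-shaped prism: outer 28.5 × 16.6 mm, arm thicknesses ≈ 4.2 mm (horizontal) and 7.5 mm (vertical), extruded 19.4 mm in z.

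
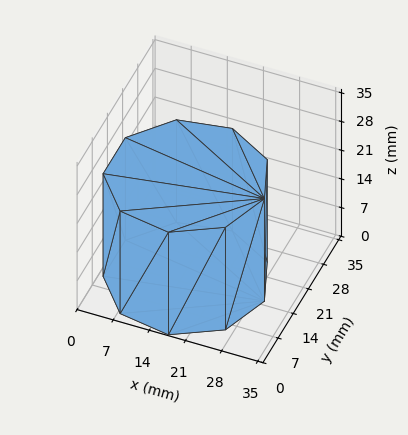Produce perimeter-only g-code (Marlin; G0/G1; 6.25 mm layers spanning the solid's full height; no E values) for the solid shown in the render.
Reading the render: the shape is a regular 9-sided prism (a cylinder approximated with 9 flat sides), circumscribed radius ≈ 15 mm, height ≈ 25 mm (dimensions read to the nearest mm from the axis ticks). For the g-code, the solid's height is divided into equal slices at the stated Δz and each level perimeter traced with G1 moves after a G0 lift.

; perimeter-only toolpath
G21 ; units = mm
G90 ; absolute positioning
G28 ; home
; layer 1
G0 Z6.25
G0 X30.00 Y15.00
G1 X26.49 Y24.64
G1 X17.60 Y29.77
G1 X7.50 Y27.99
G1 X0.90 Y20.13
G1 X0.90 Y9.87
G1 X7.50 Y2.01
G1 X17.60 Y0.23
G1 X26.49 Y5.36
G1 X30.00 Y15.00
; layer 2
G0 Z12.50
G0 X30.00 Y15.00
G1 X26.49 Y24.64
G1 X17.60 Y29.77
G1 X7.50 Y27.99
G1 X0.90 Y20.13
G1 X0.90 Y9.87
G1 X7.50 Y2.01
G1 X17.60 Y0.23
G1 X26.49 Y5.36
G1 X30.00 Y15.00
; layer 3
G0 Z18.75
G0 X30.00 Y15.00
G1 X26.49 Y24.64
G1 X17.60 Y29.77
G1 X7.50 Y27.99
G1 X0.90 Y20.13
G1 X0.90 Y9.87
G1 X7.50 Y2.01
G1 X17.60 Y0.23
G1 X26.49 Y5.36
G1 X30.00 Y15.00
; layer 4
G0 Z25.00
G0 X30.00 Y15.00
G1 X26.49 Y24.64
G1 X17.60 Y29.77
G1 X7.50 Y27.99
G1 X0.90 Y20.13
G1 X0.90 Y9.87
G1 X7.50 Y2.01
G1 X17.60 Y0.23
G1 X26.49 Y5.36
G1 X30.00 Y15.00
M2 ; end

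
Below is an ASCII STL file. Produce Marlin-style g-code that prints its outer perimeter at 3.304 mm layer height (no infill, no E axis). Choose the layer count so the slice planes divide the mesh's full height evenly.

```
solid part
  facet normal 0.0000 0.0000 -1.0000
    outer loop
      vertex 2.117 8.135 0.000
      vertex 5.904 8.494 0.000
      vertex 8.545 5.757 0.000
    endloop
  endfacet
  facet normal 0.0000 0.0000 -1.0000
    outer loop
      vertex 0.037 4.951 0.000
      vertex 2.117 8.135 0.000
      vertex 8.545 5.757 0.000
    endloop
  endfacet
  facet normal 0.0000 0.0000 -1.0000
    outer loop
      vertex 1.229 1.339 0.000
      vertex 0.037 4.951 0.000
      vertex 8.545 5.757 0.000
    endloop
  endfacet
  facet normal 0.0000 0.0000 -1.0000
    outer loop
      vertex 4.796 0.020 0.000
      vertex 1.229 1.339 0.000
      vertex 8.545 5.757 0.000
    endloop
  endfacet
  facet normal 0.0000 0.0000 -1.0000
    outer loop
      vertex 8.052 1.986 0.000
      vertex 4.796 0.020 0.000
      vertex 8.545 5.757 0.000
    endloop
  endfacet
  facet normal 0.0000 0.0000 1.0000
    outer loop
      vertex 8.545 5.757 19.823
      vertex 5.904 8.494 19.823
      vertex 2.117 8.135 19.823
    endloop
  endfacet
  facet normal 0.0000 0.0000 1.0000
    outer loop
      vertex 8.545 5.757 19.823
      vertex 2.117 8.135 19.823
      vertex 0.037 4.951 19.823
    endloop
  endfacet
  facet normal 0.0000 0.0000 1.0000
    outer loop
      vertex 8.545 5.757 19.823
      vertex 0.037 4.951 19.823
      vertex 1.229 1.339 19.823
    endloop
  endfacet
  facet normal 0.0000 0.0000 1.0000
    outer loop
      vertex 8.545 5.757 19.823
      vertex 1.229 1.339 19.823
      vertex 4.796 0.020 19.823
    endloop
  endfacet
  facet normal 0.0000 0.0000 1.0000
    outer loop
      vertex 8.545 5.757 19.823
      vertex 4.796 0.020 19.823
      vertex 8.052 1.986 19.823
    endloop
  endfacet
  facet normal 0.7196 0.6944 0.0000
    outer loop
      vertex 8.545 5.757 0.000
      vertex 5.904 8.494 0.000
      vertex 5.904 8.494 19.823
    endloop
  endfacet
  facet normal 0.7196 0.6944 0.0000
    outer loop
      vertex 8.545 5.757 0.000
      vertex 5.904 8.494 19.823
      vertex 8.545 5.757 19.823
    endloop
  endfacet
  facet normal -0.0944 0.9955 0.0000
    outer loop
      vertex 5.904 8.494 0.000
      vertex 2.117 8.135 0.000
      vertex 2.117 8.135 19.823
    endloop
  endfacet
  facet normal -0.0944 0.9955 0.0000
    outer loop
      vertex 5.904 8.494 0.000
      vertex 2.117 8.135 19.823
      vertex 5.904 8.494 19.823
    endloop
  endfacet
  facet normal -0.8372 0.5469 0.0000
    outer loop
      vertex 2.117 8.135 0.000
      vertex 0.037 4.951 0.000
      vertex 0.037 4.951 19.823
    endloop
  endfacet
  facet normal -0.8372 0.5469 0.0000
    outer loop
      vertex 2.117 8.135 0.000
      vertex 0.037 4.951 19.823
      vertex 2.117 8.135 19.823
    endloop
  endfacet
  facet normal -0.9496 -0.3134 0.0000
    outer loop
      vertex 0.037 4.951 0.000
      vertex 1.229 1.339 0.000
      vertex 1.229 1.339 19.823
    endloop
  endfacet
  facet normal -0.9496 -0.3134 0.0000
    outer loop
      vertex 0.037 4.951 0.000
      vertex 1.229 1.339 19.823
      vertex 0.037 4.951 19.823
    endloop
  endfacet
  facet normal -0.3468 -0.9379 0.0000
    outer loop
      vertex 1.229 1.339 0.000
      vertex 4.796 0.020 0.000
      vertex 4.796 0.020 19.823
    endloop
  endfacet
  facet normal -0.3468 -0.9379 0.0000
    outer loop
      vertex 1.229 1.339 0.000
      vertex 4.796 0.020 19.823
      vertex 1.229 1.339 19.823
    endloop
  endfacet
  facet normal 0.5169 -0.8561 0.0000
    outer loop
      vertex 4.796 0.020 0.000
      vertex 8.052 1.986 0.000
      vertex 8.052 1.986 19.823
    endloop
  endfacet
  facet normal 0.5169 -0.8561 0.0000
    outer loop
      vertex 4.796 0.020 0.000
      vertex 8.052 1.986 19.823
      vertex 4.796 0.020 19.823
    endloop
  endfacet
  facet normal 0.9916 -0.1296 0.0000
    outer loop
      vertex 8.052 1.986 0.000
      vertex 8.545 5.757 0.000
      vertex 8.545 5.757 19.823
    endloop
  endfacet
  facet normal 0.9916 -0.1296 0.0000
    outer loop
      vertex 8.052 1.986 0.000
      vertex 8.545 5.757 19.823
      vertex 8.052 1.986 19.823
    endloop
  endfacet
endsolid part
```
; perimeter-only toolpath
G21 ; units = mm
G90 ; absolute positioning
G28 ; home
; layer 1
G0 Z3.304
G0 X8.545 Y5.757
G1 X5.904 Y8.494
G1 X2.117 Y8.135
G1 X0.037 Y4.951
G1 X1.229 Y1.339
G1 X4.796 Y0.020
G1 X8.052 Y1.986
G1 X8.545 Y5.757
; layer 2
G0 Z6.608
G0 X8.545 Y5.757
G1 X5.904 Y8.494
G1 X2.117 Y8.135
G1 X0.037 Y4.951
G1 X1.229 Y1.339
G1 X4.796 Y0.020
G1 X8.052 Y1.986
G1 X8.545 Y5.757
; layer 3
G0 Z9.912
G0 X8.545 Y5.757
G1 X5.904 Y8.494
G1 X2.117 Y8.135
G1 X0.037 Y4.951
G1 X1.229 Y1.339
G1 X4.796 Y0.020
G1 X8.052 Y1.986
G1 X8.545 Y5.757
; layer 4
G0 Z13.215
G0 X8.545 Y5.757
G1 X5.904 Y8.494
G1 X2.117 Y8.135
G1 X0.037 Y4.951
G1 X1.229 Y1.339
G1 X4.796 Y0.020
G1 X8.052 Y1.986
G1 X8.545 Y5.757
; layer 5
G0 Z16.519
G0 X8.545 Y5.757
G1 X5.904 Y8.494
G1 X2.117 Y8.135
G1 X0.037 Y4.951
G1 X1.229 Y1.339
G1 X4.796 Y0.020
G1 X8.052 Y1.986
G1 X8.545 Y5.757
; layer 6
G0 Z19.823
G0 X8.545 Y5.757
G1 X5.904 Y8.494
G1 X2.117 Y8.135
G1 X0.037 Y4.951
G1 X1.229 Y1.339
G1 X4.796 Y0.020
G1 X8.052 Y1.986
G1 X8.545 Y5.757
M2 ; end

The solid is a regular 7-sided prism (a cylinder approximated with 7 flat sides), circumscribed radius ≈ 4.38 mm, height ≈ 19.8 mm. Slicing at Δz = 3.304 mm — 6 equal slices spanning the solid's height, so layer i sits at z = i·h/6 — gives 6 non-empty perimeters. Each is a 7-segment closed polygon; G0 lifts to the layer z and rapids to the start vertex, then G1 traces the edges.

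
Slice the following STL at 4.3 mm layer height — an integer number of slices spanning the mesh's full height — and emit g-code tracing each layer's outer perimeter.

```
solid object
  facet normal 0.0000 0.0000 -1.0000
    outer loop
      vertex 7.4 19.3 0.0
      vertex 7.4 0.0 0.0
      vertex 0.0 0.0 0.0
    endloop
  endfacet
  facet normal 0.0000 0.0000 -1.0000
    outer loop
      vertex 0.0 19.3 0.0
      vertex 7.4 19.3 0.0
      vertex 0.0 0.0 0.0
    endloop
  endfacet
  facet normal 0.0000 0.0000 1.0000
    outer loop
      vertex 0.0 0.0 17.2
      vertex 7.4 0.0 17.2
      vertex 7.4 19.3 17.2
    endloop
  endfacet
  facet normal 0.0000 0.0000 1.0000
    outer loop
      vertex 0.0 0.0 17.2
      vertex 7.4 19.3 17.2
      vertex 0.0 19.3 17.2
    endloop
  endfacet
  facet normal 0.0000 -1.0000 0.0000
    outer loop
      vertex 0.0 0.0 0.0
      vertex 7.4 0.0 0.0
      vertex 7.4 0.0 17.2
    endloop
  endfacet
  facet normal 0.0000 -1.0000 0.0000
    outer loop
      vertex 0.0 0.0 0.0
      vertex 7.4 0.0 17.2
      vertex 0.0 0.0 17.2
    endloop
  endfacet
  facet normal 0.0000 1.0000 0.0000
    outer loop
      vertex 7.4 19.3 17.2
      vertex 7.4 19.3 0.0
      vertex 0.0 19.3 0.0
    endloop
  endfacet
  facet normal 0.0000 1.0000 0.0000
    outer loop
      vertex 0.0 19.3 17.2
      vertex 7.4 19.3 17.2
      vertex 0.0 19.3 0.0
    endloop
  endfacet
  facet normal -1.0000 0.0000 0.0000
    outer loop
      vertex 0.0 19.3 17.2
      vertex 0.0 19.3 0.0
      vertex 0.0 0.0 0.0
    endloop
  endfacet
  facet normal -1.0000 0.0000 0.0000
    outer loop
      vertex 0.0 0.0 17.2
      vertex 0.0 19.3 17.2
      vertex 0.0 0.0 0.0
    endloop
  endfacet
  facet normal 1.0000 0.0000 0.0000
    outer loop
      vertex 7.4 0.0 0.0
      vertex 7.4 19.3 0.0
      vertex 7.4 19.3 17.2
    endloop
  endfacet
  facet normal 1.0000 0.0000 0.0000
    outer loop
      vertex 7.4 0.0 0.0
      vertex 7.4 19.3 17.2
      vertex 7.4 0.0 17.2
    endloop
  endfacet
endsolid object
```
; perimeter-only toolpath
G21 ; units = mm
G90 ; absolute positioning
G28 ; home
; layer 1
G0 Z4.3
G0 X0.0 Y0.0
G1 X7.4 Y0.0
G1 X7.4 Y19.3
G1 X0.0 Y19.3
G1 X0.0 Y0.0
; layer 2
G0 Z8.6
G0 X0.0 Y0.0
G1 X7.4 Y0.0
G1 X7.4 Y19.3
G1 X0.0 Y19.3
G1 X0.0 Y0.0
; layer 3
G0 Z12.9
G0 X0.0 Y0.0
G1 X7.4 Y0.0
G1 X7.4 Y19.3
G1 X0.0 Y19.3
G1 X0.0 Y0.0
; layer 4
G0 Z17.2
G0 X0.0 Y0.0
G1 X7.4 Y0.0
G1 X7.4 Y19.3
G1 X0.0 Y19.3
G1 X0.0 Y0.0
M2 ; end

The solid is a rectangular box, roughly 7.4 × 19.3 mm footprint and 17.2 mm tall. Slicing at Δz = 4.3 mm — 4 equal slices spanning the solid's height, so layer i sits at z = i·h/4 — gives 4 non-empty perimeters. Each is a 4-segment closed polygon; G0 lifts to the layer z and rapids to the start vertex, then G1 traces the edges.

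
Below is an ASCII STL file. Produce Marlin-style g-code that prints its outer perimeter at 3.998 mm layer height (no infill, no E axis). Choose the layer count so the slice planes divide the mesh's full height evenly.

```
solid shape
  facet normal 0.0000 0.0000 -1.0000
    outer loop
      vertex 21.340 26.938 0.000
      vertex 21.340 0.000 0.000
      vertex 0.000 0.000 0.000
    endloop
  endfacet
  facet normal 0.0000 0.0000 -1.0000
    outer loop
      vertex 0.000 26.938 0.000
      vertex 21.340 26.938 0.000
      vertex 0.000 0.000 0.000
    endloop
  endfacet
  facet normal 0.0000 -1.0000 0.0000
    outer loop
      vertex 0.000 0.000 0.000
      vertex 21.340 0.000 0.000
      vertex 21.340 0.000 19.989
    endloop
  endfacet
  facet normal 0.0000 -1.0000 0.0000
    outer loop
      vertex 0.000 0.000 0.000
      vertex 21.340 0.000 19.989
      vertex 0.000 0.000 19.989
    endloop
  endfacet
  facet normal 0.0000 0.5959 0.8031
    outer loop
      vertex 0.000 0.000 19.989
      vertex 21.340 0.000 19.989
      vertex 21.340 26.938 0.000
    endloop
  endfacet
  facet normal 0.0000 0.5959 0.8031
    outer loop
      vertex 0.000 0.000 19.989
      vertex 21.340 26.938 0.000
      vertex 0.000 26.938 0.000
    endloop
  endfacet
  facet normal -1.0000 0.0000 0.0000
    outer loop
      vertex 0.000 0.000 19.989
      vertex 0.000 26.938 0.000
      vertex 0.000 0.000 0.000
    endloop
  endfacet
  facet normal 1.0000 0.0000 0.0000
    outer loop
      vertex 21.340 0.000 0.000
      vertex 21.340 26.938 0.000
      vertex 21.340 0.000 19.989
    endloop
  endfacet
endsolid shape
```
; perimeter-only toolpath
G21 ; units = mm
G90 ; absolute positioning
G28 ; home
; layer 1
G0 Z3.998
G0 X0.000 Y0.000
G1 X21.340 Y0.000
G1 X21.340 Y21.550
G1 X0.000 Y21.550
G1 X0.000 Y0.000
; layer 2
G0 Z7.996
G0 X0.000 Y0.000
G1 X21.340 Y0.000
G1 X21.340 Y16.163
G1 X0.000 Y16.163
G1 X0.000 Y0.000
; layer 3
G0 Z11.993
G0 X0.000 Y0.000
G1 X21.340 Y0.000
G1 X21.340 Y10.775
G1 X0.000 Y10.775
G1 X0.000 Y0.000
; layer 4
G0 Z15.991
G0 X0.000 Y0.000
G1 X21.340 Y0.000
G1 X21.340 Y5.388
G1 X0.000 Y5.388
G1 X0.000 Y0.000
M2 ; end

The solid is a wedge (ramp): 21.3 × 26.9 mm base, rising to 20 mm along the y=0 edge and sloping linearly to z=0 at y=26.9. Slicing at Δz = 3.998 mm — 5 equal slices spanning the solid's height, so layer i sits at z = i·h/5 — gives 4 non-empty perimeters. Each is a 4-segment closed polygon; G0 lifts to the layer z and rapids to the start vertex, then G1 traces the edges. The cross-section shrinks linearly with z (the slice at the apex is degenerate and omitted).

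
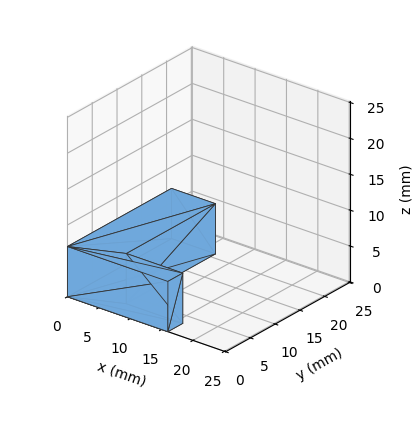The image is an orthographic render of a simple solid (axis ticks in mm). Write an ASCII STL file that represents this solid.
Reading the render: the shape is an L-shaped prism: outer 16 × 21 mm, arm thicknesses ≈ 3 mm (horizontal) and 7 mm (vertical), extruded 7 mm in z (dimensions read to the nearest mm from the axis ticks). For the STL, each face is triangulated and given an outward normal.

solid part
  facet normal 0.0000 0.0000 -1.0000
    outer loop
      vertex 16.00 3.00 0.00
      vertex 16.00 0.00 0.00
      vertex 0.00 0.00 0.00
    endloop
  endfacet
  facet normal 0.0000 0.0000 -1.0000
    outer loop
      vertex 7.00 3.00 0.00
      vertex 16.00 3.00 0.00
      vertex 0.00 0.00 0.00
    endloop
  endfacet
  facet normal 0.0000 0.0000 -1.0000
    outer loop
      vertex 7.00 21.00 0.00
      vertex 7.00 3.00 0.00
      vertex 0.00 0.00 0.00
    endloop
  endfacet
  facet normal 0.0000 0.0000 -1.0000
    outer loop
      vertex 0.00 21.00 0.00
      vertex 7.00 21.00 0.00
      vertex 0.00 0.00 0.00
    endloop
  endfacet
  facet normal 0.0000 0.0000 1.0000
    outer loop
      vertex 0.00 0.00 7.00
      vertex 16.00 0.00 7.00
      vertex 16.00 3.00 7.00
    endloop
  endfacet
  facet normal 0.0000 0.0000 1.0000
    outer loop
      vertex 0.00 0.00 7.00
      vertex 16.00 3.00 7.00
      vertex 7.00 3.00 7.00
    endloop
  endfacet
  facet normal 0.0000 0.0000 1.0000
    outer loop
      vertex 0.00 0.00 7.00
      vertex 7.00 3.00 7.00
      vertex 7.00 21.00 7.00
    endloop
  endfacet
  facet normal 0.0000 0.0000 1.0000
    outer loop
      vertex 0.00 0.00 7.00
      vertex 7.00 21.00 7.00
      vertex 0.00 21.00 7.00
    endloop
  endfacet
  facet normal 0.0000 -1.0000 0.0000
    outer loop
      vertex 0.00 0.00 0.00
      vertex 16.00 0.00 0.00
      vertex 16.00 0.00 7.00
    endloop
  endfacet
  facet normal 0.0000 -1.0000 0.0000
    outer loop
      vertex 0.00 0.00 0.00
      vertex 16.00 0.00 7.00
      vertex 0.00 0.00 7.00
    endloop
  endfacet
  facet normal 1.0000 0.0000 0.0000
    outer loop
      vertex 16.00 0.00 0.00
      vertex 16.00 3.00 0.00
      vertex 16.00 3.00 7.00
    endloop
  endfacet
  facet normal 1.0000 0.0000 0.0000
    outer loop
      vertex 16.00 0.00 0.00
      vertex 16.00 3.00 7.00
      vertex 16.00 0.00 7.00
    endloop
  endfacet
  facet normal 0.0000 1.0000 0.0000
    outer loop
      vertex 16.00 3.00 0.00
      vertex 7.00 3.00 0.00
      vertex 7.00 3.00 7.00
    endloop
  endfacet
  facet normal 0.0000 1.0000 0.0000
    outer loop
      vertex 16.00 3.00 0.00
      vertex 7.00 3.00 7.00
      vertex 16.00 3.00 7.00
    endloop
  endfacet
  facet normal 1.0000 0.0000 0.0000
    outer loop
      vertex 7.00 3.00 0.00
      vertex 7.00 21.00 0.00
      vertex 7.00 21.00 7.00
    endloop
  endfacet
  facet normal 1.0000 0.0000 0.0000
    outer loop
      vertex 7.00 3.00 0.00
      vertex 7.00 21.00 7.00
      vertex 7.00 3.00 7.00
    endloop
  endfacet
  facet normal 0.0000 1.0000 0.0000
    outer loop
      vertex 7.00 21.00 0.00
      vertex 0.00 21.00 0.00
      vertex 0.00 21.00 7.00
    endloop
  endfacet
  facet normal 0.0000 1.0000 0.0000
    outer loop
      vertex 7.00 21.00 0.00
      vertex 0.00 21.00 7.00
      vertex 7.00 21.00 7.00
    endloop
  endfacet
  facet normal -1.0000 0.0000 0.0000
    outer loop
      vertex 0.00 21.00 0.00
      vertex 0.00 0.00 0.00
      vertex 0.00 0.00 7.00
    endloop
  endfacet
  facet normal -1.0000 0.0000 0.0000
    outer loop
      vertex 0.00 21.00 0.00
      vertex 0.00 0.00 7.00
      vertex 0.00 21.00 7.00
    endloop
  endfacet
endsolid part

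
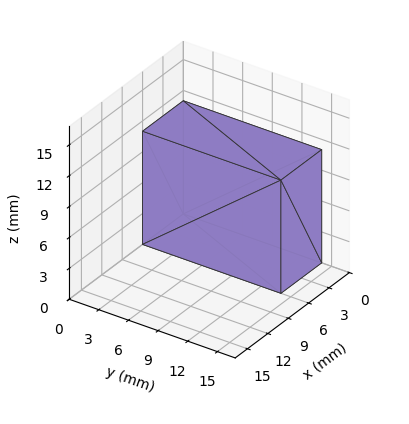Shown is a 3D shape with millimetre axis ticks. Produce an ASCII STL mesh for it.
Reading the render: the shape is a rectangular box, roughly 6 × 14 mm footprint and 11 mm tall (dimensions read to the nearest mm from the axis ticks). For the STL, each face is triangulated and given an outward normal.

solid part
  facet normal 0.0000 0.0000 -1.0000
    outer loop
      vertex 6.00 14.00 0.00
      vertex 6.00 0.00 0.00
      vertex 0.00 0.00 0.00
    endloop
  endfacet
  facet normal 0.0000 0.0000 -1.0000
    outer loop
      vertex 0.00 14.00 0.00
      vertex 6.00 14.00 0.00
      vertex 0.00 0.00 0.00
    endloop
  endfacet
  facet normal 0.0000 0.0000 1.0000
    outer loop
      vertex 0.00 0.00 11.00
      vertex 6.00 0.00 11.00
      vertex 6.00 14.00 11.00
    endloop
  endfacet
  facet normal 0.0000 0.0000 1.0000
    outer loop
      vertex 0.00 0.00 11.00
      vertex 6.00 14.00 11.00
      vertex 0.00 14.00 11.00
    endloop
  endfacet
  facet normal 0.0000 -1.0000 0.0000
    outer loop
      vertex 0.00 0.00 0.00
      vertex 6.00 0.00 0.00
      vertex 6.00 0.00 11.00
    endloop
  endfacet
  facet normal 0.0000 -1.0000 0.0000
    outer loop
      vertex 0.00 0.00 0.00
      vertex 6.00 0.00 11.00
      vertex 0.00 0.00 11.00
    endloop
  endfacet
  facet normal 0.0000 1.0000 0.0000
    outer loop
      vertex 6.00 14.00 11.00
      vertex 6.00 14.00 0.00
      vertex 0.00 14.00 0.00
    endloop
  endfacet
  facet normal 0.0000 1.0000 0.0000
    outer loop
      vertex 0.00 14.00 11.00
      vertex 6.00 14.00 11.00
      vertex 0.00 14.00 0.00
    endloop
  endfacet
  facet normal -1.0000 0.0000 0.0000
    outer loop
      vertex 0.00 14.00 11.00
      vertex 0.00 14.00 0.00
      vertex 0.00 0.00 0.00
    endloop
  endfacet
  facet normal -1.0000 0.0000 0.0000
    outer loop
      vertex 0.00 0.00 11.00
      vertex 0.00 14.00 11.00
      vertex 0.00 0.00 0.00
    endloop
  endfacet
  facet normal 1.0000 0.0000 0.0000
    outer loop
      vertex 6.00 0.00 0.00
      vertex 6.00 14.00 0.00
      vertex 6.00 14.00 11.00
    endloop
  endfacet
  facet normal 1.0000 0.0000 0.0000
    outer loop
      vertex 6.00 0.00 0.00
      vertex 6.00 14.00 11.00
      vertex 6.00 0.00 11.00
    endloop
  endfacet
endsolid part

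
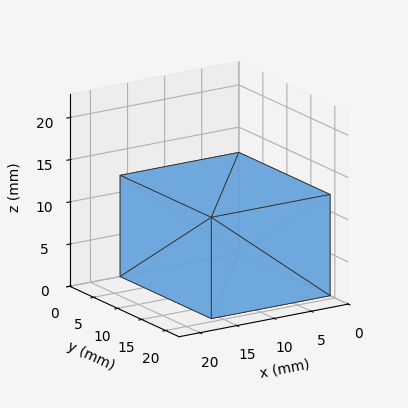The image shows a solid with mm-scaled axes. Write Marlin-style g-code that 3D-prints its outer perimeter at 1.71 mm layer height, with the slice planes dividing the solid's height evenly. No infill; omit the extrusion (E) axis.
Reading the render: the shape is a rectangular box, roughly 16 × 19 mm footprint and 12 mm tall (dimensions read to the nearest mm from the axis ticks). For the g-code, the solid's height is divided into equal slices at the stated Δz and each level perimeter traced with G1 moves after a G0 lift.

; perimeter-only toolpath
G21 ; units = mm
G90 ; absolute positioning
G28 ; home
; layer 1
G0 Z1.71
G0 X0.00 Y0.00
G1 X16.00 Y0.00
G1 X16.00 Y19.00
G1 X0.00 Y19.00
G1 X0.00 Y0.00
; layer 2
G0 Z3.43
G0 X0.00 Y0.00
G1 X16.00 Y0.00
G1 X16.00 Y19.00
G1 X0.00 Y19.00
G1 X0.00 Y0.00
; layer 3
G0 Z5.14
G0 X0.00 Y0.00
G1 X16.00 Y0.00
G1 X16.00 Y19.00
G1 X0.00 Y19.00
G1 X0.00 Y0.00
; layer 4
G0 Z6.86
G0 X0.00 Y0.00
G1 X16.00 Y0.00
G1 X16.00 Y19.00
G1 X0.00 Y19.00
G1 X0.00 Y0.00
; layer 5
G0 Z8.57
G0 X0.00 Y0.00
G1 X16.00 Y0.00
G1 X16.00 Y19.00
G1 X0.00 Y19.00
G1 X0.00 Y0.00
; layer 6
G0 Z10.29
G0 X0.00 Y0.00
G1 X16.00 Y0.00
G1 X16.00 Y19.00
G1 X0.00 Y19.00
G1 X0.00 Y0.00
; layer 7
G0 Z12.00
G0 X0.00 Y0.00
G1 X16.00 Y0.00
G1 X16.00 Y19.00
G1 X0.00 Y19.00
G1 X0.00 Y0.00
M2 ; end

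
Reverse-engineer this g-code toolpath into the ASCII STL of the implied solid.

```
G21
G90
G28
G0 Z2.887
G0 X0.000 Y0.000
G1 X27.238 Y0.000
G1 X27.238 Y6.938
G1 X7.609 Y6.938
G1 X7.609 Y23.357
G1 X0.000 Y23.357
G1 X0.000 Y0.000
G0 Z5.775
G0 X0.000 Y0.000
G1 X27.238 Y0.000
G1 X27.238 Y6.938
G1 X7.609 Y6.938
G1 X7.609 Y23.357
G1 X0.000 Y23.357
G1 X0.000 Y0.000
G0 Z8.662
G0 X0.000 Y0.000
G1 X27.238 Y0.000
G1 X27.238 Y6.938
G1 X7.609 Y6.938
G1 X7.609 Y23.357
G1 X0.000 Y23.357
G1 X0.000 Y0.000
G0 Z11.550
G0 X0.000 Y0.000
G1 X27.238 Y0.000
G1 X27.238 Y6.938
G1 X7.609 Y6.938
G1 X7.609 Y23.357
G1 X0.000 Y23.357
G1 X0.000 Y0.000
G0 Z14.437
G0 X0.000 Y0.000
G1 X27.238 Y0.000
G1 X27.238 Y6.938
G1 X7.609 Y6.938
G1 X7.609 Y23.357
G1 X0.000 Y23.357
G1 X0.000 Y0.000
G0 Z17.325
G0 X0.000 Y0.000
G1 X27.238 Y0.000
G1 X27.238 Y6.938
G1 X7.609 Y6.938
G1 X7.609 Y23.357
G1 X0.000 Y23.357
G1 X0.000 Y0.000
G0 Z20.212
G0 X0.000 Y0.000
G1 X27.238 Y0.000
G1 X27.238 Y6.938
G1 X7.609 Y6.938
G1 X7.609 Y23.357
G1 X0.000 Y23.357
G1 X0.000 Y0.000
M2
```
solid part
  facet normal 0.0000 0.0000 -1.0000
    outer loop
      vertex 27.238 6.938 0.000
      vertex 27.238 0.000 0.000
      vertex 0.000 0.000 0.000
    endloop
  endfacet
  facet normal 0.0000 0.0000 -1.0000
    outer loop
      vertex 7.609 6.938 0.000
      vertex 27.238 6.938 0.000
      vertex 0.000 0.000 0.000
    endloop
  endfacet
  facet normal 0.0000 0.0000 -1.0000
    outer loop
      vertex 7.609 23.357 0.000
      vertex 7.609 6.938 0.000
      vertex 0.000 0.000 0.000
    endloop
  endfacet
  facet normal 0.0000 0.0000 -1.0000
    outer loop
      vertex 0.000 23.357 0.000
      vertex 7.609 23.357 0.000
      vertex 0.000 0.000 0.000
    endloop
  endfacet
  facet normal 0.0000 0.0000 1.0000
    outer loop
      vertex 0.000 0.000 20.212
      vertex 27.238 0.000 20.212
      vertex 27.238 6.938 20.212
    endloop
  endfacet
  facet normal 0.0000 0.0000 1.0000
    outer loop
      vertex 0.000 0.000 20.212
      vertex 27.238 6.938 20.212
      vertex 7.609 6.938 20.212
    endloop
  endfacet
  facet normal 0.0000 0.0000 1.0000
    outer loop
      vertex 0.000 0.000 20.212
      vertex 7.609 6.938 20.212
      vertex 7.609 23.357 20.212
    endloop
  endfacet
  facet normal 0.0000 0.0000 1.0000
    outer loop
      vertex 0.000 0.000 20.212
      vertex 7.609 23.357 20.212
      vertex 0.000 23.357 20.212
    endloop
  endfacet
  facet normal 0.0000 -1.0000 0.0000
    outer loop
      vertex 0.000 0.000 0.000
      vertex 27.238 0.000 0.000
      vertex 27.238 0.000 20.212
    endloop
  endfacet
  facet normal 0.0000 -1.0000 0.0000
    outer loop
      vertex 0.000 0.000 0.000
      vertex 27.238 0.000 20.212
      vertex 0.000 0.000 20.212
    endloop
  endfacet
  facet normal 1.0000 0.0000 0.0000
    outer loop
      vertex 27.238 0.000 0.000
      vertex 27.238 6.938 0.000
      vertex 27.238 6.938 20.212
    endloop
  endfacet
  facet normal 1.0000 0.0000 0.0000
    outer loop
      vertex 27.238 0.000 0.000
      vertex 27.238 6.938 20.212
      vertex 27.238 0.000 20.212
    endloop
  endfacet
  facet normal 0.0000 1.0000 0.0000
    outer loop
      vertex 27.238 6.938 0.000
      vertex 7.609 6.938 0.000
      vertex 7.609 6.938 20.212
    endloop
  endfacet
  facet normal 0.0000 1.0000 0.0000
    outer loop
      vertex 27.238 6.938 0.000
      vertex 7.609 6.938 20.212
      vertex 27.238 6.938 20.212
    endloop
  endfacet
  facet normal 1.0000 0.0000 0.0000
    outer loop
      vertex 7.609 6.938 0.000
      vertex 7.609 23.357 0.000
      vertex 7.609 23.357 20.212
    endloop
  endfacet
  facet normal 1.0000 0.0000 0.0000
    outer loop
      vertex 7.609 6.938 0.000
      vertex 7.609 23.357 20.212
      vertex 7.609 6.938 20.212
    endloop
  endfacet
  facet normal 0.0000 1.0000 0.0000
    outer loop
      vertex 7.609 23.357 0.000
      vertex 0.000 23.357 0.000
      vertex 0.000 23.357 20.212
    endloop
  endfacet
  facet normal 0.0000 1.0000 0.0000
    outer loop
      vertex 7.609 23.357 0.000
      vertex 0.000 23.357 20.212
      vertex 7.609 23.357 20.212
    endloop
  endfacet
  facet normal -1.0000 0.0000 0.0000
    outer loop
      vertex 0.000 23.357 0.000
      vertex 0.000 0.000 0.000
      vertex 0.000 0.000 20.212
    endloop
  endfacet
  facet normal -1.0000 0.0000 0.0000
    outer loop
      vertex 0.000 23.357 0.000
      vertex 0.000 0.000 20.212
      vertex 0.000 23.357 20.212
    endloop
  endfacet
endsolid part

The G0 Z moves step by Δz≈2.887 mm. Every layer's G1 loop is the same polygon, so the solid is a straight extrusion of it from z=0 to z≈20.2. Closing with flat bottom and top caps and triangulating gives 20 facets — an L-shaped prism: outer 27.2 × 23.4 mm, arm thicknesses ≈ 6.94 mm (horizontal) and 7.61 mm (vertical), extruded 20.2 mm in z.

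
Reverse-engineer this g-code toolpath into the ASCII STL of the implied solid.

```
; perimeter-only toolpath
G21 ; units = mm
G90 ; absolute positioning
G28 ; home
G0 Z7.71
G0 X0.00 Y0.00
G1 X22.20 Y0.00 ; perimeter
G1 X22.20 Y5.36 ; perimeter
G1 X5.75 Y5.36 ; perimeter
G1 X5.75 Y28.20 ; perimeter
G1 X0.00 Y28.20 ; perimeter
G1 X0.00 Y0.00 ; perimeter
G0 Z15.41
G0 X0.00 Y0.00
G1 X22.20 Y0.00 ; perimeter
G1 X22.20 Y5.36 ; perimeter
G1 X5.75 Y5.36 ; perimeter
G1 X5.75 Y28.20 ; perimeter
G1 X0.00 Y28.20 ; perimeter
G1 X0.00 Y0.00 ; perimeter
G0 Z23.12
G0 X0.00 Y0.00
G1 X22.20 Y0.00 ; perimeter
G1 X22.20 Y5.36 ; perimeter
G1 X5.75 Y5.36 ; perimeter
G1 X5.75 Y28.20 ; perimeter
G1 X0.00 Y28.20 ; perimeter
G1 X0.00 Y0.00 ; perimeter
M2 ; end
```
solid part
  facet normal 0.0000 0.0000 -1.0000
    outer loop
      vertex 22.20 5.36 0.00
      vertex 22.20 0.00 0.00
      vertex 0.00 0.00 0.00
    endloop
  endfacet
  facet normal 0.0000 0.0000 -1.0000
    outer loop
      vertex 5.75 5.36 0.00
      vertex 22.20 5.36 0.00
      vertex 0.00 0.00 0.00
    endloop
  endfacet
  facet normal 0.0000 0.0000 -1.0000
    outer loop
      vertex 5.75 28.20 0.00
      vertex 5.75 5.36 0.00
      vertex 0.00 0.00 0.00
    endloop
  endfacet
  facet normal 0.0000 0.0000 -1.0000
    outer loop
      vertex 0.00 28.20 0.00
      vertex 5.75 28.20 0.00
      vertex 0.00 0.00 0.00
    endloop
  endfacet
  facet normal 0.0000 0.0000 1.0000
    outer loop
      vertex 0.00 0.00 23.12
      vertex 22.20 0.00 23.12
      vertex 22.20 5.36 23.12
    endloop
  endfacet
  facet normal 0.0000 0.0000 1.0000
    outer loop
      vertex 0.00 0.00 23.12
      vertex 22.20 5.36 23.12
      vertex 5.75 5.36 23.12
    endloop
  endfacet
  facet normal 0.0000 0.0000 1.0000
    outer loop
      vertex 0.00 0.00 23.12
      vertex 5.75 5.36 23.12
      vertex 5.75 28.20 23.12
    endloop
  endfacet
  facet normal 0.0000 0.0000 1.0000
    outer loop
      vertex 0.00 0.00 23.12
      vertex 5.75 28.20 23.12
      vertex 0.00 28.20 23.12
    endloop
  endfacet
  facet normal 0.0000 -1.0000 0.0000
    outer loop
      vertex 0.00 0.00 0.00
      vertex 22.20 0.00 0.00
      vertex 22.20 0.00 23.12
    endloop
  endfacet
  facet normal 0.0000 -1.0000 0.0000
    outer loop
      vertex 0.00 0.00 0.00
      vertex 22.20 0.00 23.12
      vertex 0.00 0.00 23.12
    endloop
  endfacet
  facet normal 1.0000 0.0000 0.0000
    outer loop
      vertex 22.20 0.00 0.00
      vertex 22.20 5.36 0.00
      vertex 22.20 5.36 23.12
    endloop
  endfacet
  facet normal 1.0000 0.0000 0.0000
    outer loop
      vertex 22.20 0.00 0.00
      vertex 22.20 5.36 23.12
      vertex 22.20 0.00 23.12
    endloop
  endfacet
  facet normal 0.0000 1.0000 0.0000
    outer loop
      vertex 22.20 5.36 0.00
      vertex 5.75 5.36 0.00
      vertex 5.75 5.36 23.12
    endloop
  endfacet
  facet normal 0.0000 1.0000 0.0000
    outer loop
      vertex 22.20 5.36 0.00
      vertex 5.75 5.36 23.12
      vertex 22.20 5.36 23.12
    endloop
  endfacet
  facet normal 1.0000 0.0000 0.0000
    outer loop
      vertex 5.75 5.36 0.00
      vertex 5.75 28.20 0.00
      vertex 5.75 28.20 23.12
    endloop
  endfacet
  facet normal 1.0000 0.0000 0.0000
    outer loop
      vertex 5.75 5.36 0.00
      vertex 5.75 28.20 23.12
      vertex 5.75 5.36 23.12
    endloop
  endfacet
  facet normal 0.0000 1.0000 0.0000
    outer loop
      vertex 5.75 28.20 0.00
      vertex 0.00 28.20 0.00
      vertex 0.00 28.20 23.12
    endloop
  endfacet
  facet normal 0.0000 1.0000 0.0000
    outer loop
      vertex 5.75 28.20 0.00
      vertex 0.00 28.20 23.12
      vertex 5.75 28.20 23.12
    endloop
  endfacet
  facet normal -1.0000 0.0000 0.0000
    outer loop
      vertex 0.00 28.20 0.00
      vertex 0.00 0.00 0.00
      vertex 0.00 0.00 23.12
    endloop
  endfacet
  facet normal -1.0000 0.0000 0.0000
    outer loop
      vertex 0.00 28.20 0.00
      vertex 0.00 0.00 23.12
      vertex 0.00 28.20 23.12
    endloop
  endfacet
endsolid part

The G0 Z moves step by Δz≈7.71 mm. Every layer's G1 loop is the same polygon, so the solid is a straight extrusion of it from z=0 to z≈23.1. Closing with flat bottom and top caps and triangulating gives 20 facets — an L-shaped prism: outer 22.2 × 28.2 mm, arm thicknesses ≈ 5.36 mm (horizontal) and 5.75 mm (vertical), extruded 23.1 mm in z.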